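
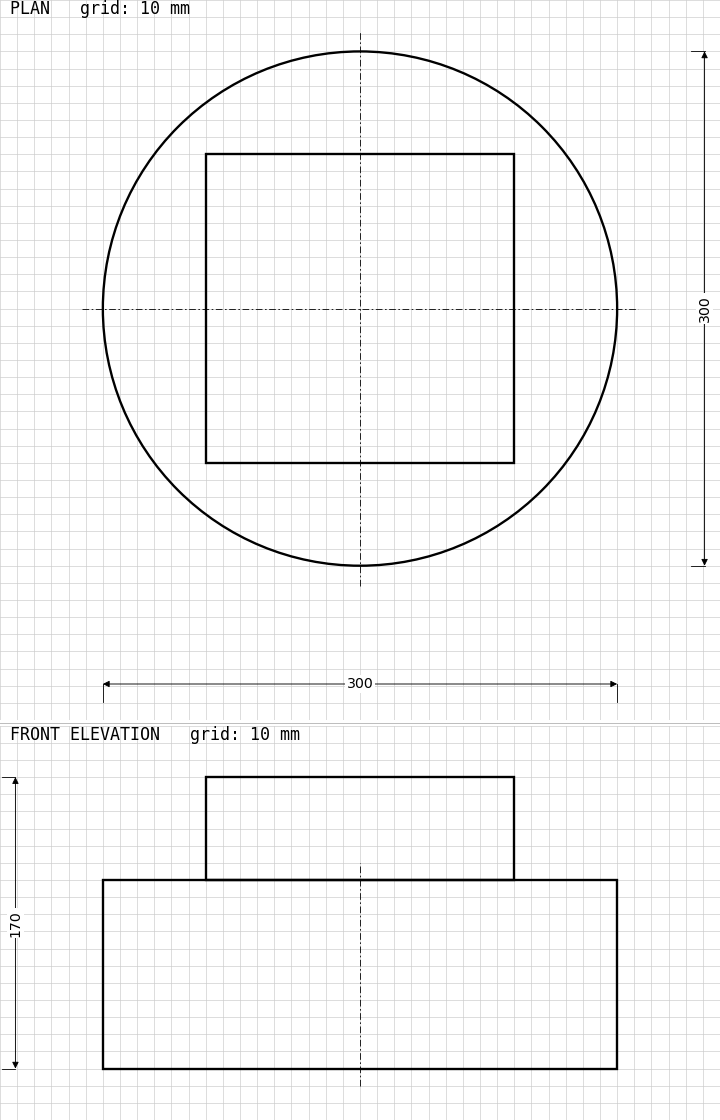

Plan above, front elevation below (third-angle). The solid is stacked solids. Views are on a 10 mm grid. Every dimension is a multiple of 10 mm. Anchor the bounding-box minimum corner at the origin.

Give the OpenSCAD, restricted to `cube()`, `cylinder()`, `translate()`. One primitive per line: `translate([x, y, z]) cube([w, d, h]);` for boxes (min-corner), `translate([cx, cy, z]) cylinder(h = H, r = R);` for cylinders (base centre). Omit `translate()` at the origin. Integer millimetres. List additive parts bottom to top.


translate([150, 150, 0]) cylinder(h = 110, r = 150);
translate([60, 60, 110]) cube([180, 180, 60]);


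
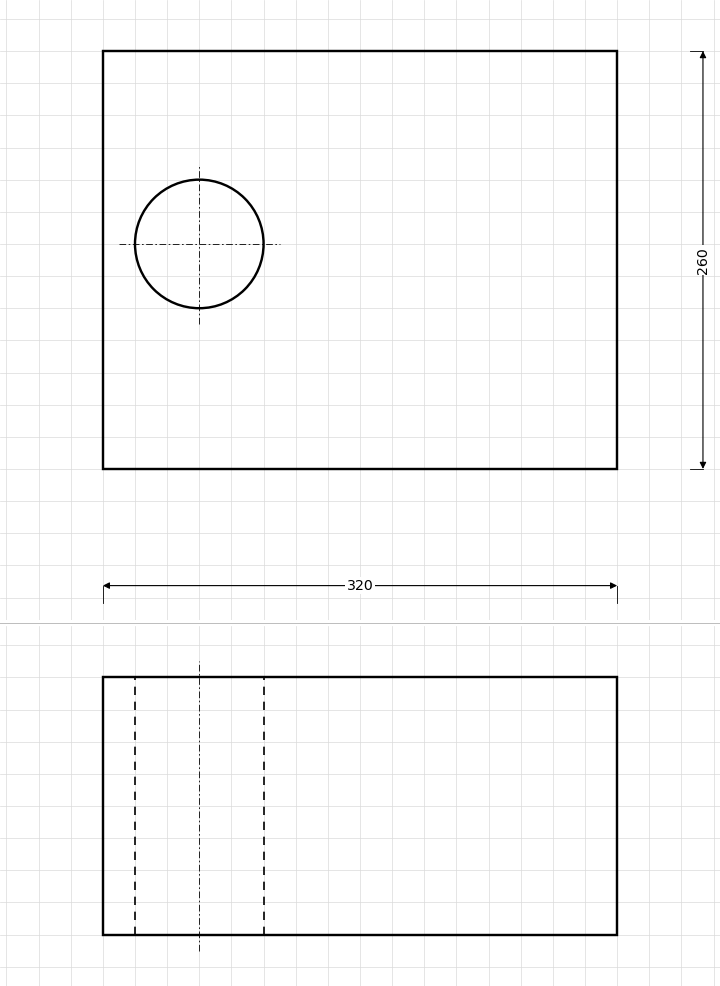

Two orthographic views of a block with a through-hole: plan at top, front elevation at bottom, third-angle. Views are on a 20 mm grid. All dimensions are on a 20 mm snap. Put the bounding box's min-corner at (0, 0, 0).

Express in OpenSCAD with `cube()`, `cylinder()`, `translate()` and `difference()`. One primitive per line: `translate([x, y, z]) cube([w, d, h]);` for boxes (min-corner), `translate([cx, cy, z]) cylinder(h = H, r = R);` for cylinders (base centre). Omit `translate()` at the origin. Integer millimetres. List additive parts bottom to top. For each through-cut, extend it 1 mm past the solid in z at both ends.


difference() {
  cube([320, 260, 160]);
  translate([60, 140, -1]) cylinder(h = 162, r = 40);
}


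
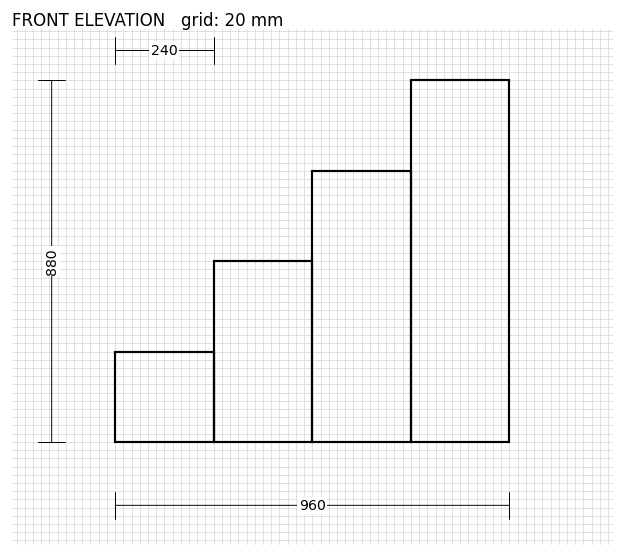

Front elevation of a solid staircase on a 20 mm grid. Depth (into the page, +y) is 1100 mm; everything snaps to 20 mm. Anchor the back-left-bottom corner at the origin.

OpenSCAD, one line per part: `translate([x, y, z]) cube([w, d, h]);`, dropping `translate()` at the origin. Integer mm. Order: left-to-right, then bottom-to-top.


cube([240, 1100, 220]);
translate([240, 0, 0]) cube([240, 1100, 440]);
translate([480, 0, 0]) cube([240, 1100, 660]);
translate([720, 0, 0]) cube([240, 1100, 880]);


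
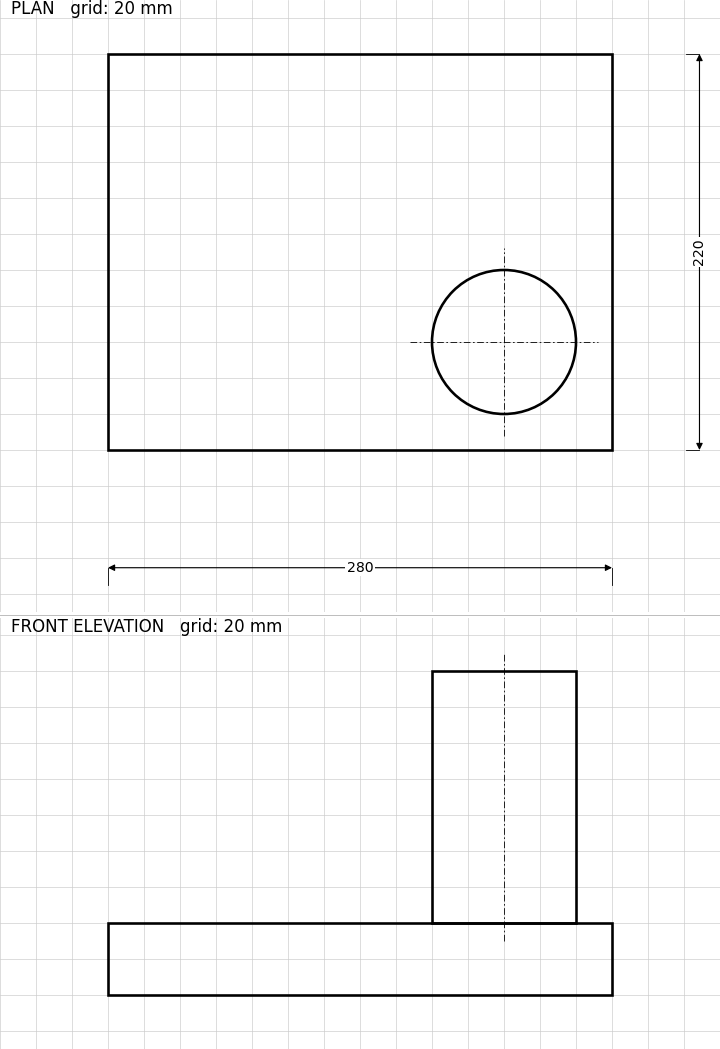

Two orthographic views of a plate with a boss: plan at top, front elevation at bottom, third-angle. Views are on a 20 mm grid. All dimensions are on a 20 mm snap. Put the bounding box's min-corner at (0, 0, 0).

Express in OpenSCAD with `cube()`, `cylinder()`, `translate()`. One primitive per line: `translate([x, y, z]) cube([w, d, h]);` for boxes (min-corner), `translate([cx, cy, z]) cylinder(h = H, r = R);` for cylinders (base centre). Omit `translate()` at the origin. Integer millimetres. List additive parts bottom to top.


cube([280, 220, 40]);
translate([220, 60, 40]) cylinder(h = 140, r = 40);


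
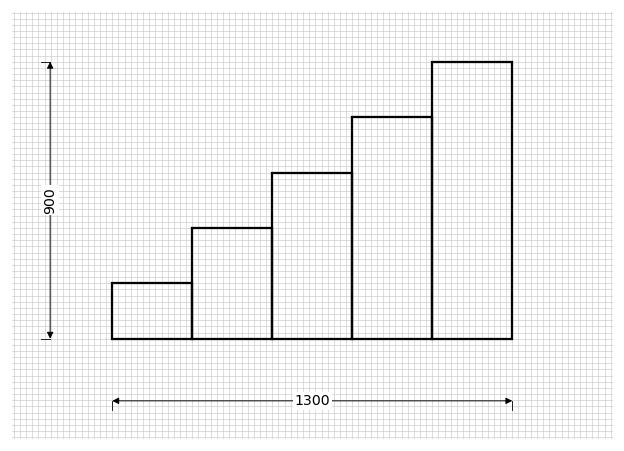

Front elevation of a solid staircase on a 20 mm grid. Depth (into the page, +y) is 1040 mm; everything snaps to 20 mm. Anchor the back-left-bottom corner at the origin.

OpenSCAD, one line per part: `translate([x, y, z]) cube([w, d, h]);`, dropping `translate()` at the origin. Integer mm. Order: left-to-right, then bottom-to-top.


cube([260, 1040, 180]);
translate([260, 0, 0]) cube([260, 1040, 360]);
translate([520, 0, 0]) cube([260, 1040, 540]);
translate([780, 0, 0]) cube([260, 1040, 720]);
translate([1040, 0, 0]) cube([260, 1040, 900]);


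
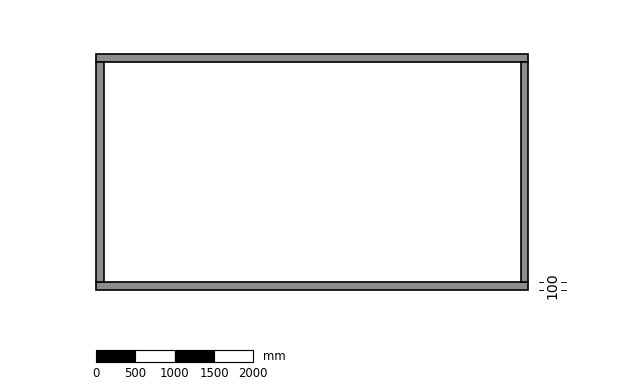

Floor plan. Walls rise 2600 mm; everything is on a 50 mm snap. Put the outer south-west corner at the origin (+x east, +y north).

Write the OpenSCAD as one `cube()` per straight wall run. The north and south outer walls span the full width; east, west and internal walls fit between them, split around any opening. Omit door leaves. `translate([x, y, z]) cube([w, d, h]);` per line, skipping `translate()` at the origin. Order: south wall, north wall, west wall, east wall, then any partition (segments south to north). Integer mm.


cube([5500, 100, 2600]);
translate([0, 2900, 0]) cube([5500, 100, 2600]);
translate([0, 100, 0]) cube([100, 2800, 2600]);
translate([5400, 100, 0]) cube([100, 2800, 2600]);


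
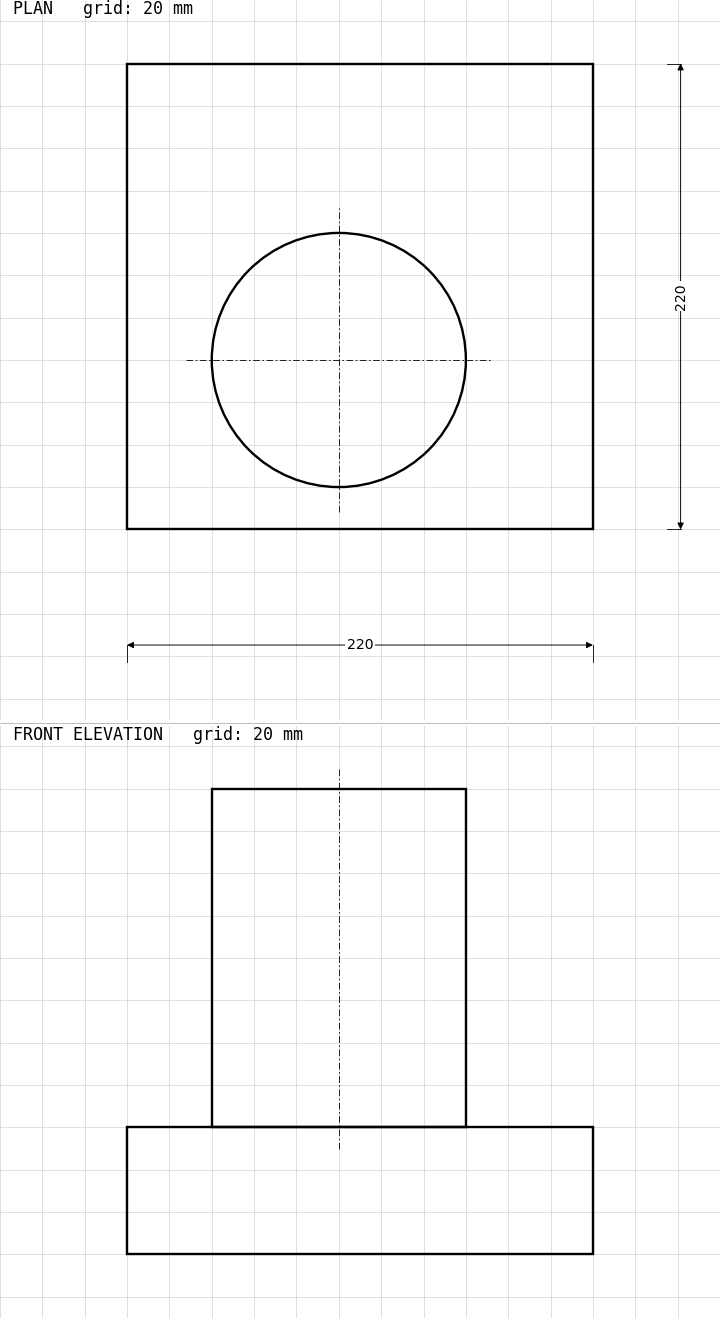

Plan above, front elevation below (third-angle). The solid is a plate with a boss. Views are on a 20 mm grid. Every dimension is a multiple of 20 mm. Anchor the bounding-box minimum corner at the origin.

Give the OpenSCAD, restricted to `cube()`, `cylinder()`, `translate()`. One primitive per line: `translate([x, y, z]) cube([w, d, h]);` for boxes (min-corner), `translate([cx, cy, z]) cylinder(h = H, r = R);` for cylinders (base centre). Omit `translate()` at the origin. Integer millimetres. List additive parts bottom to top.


cube([220, 220, 60]);
translate([100, 80, 60]) cylinder(h = 160, r = 60);


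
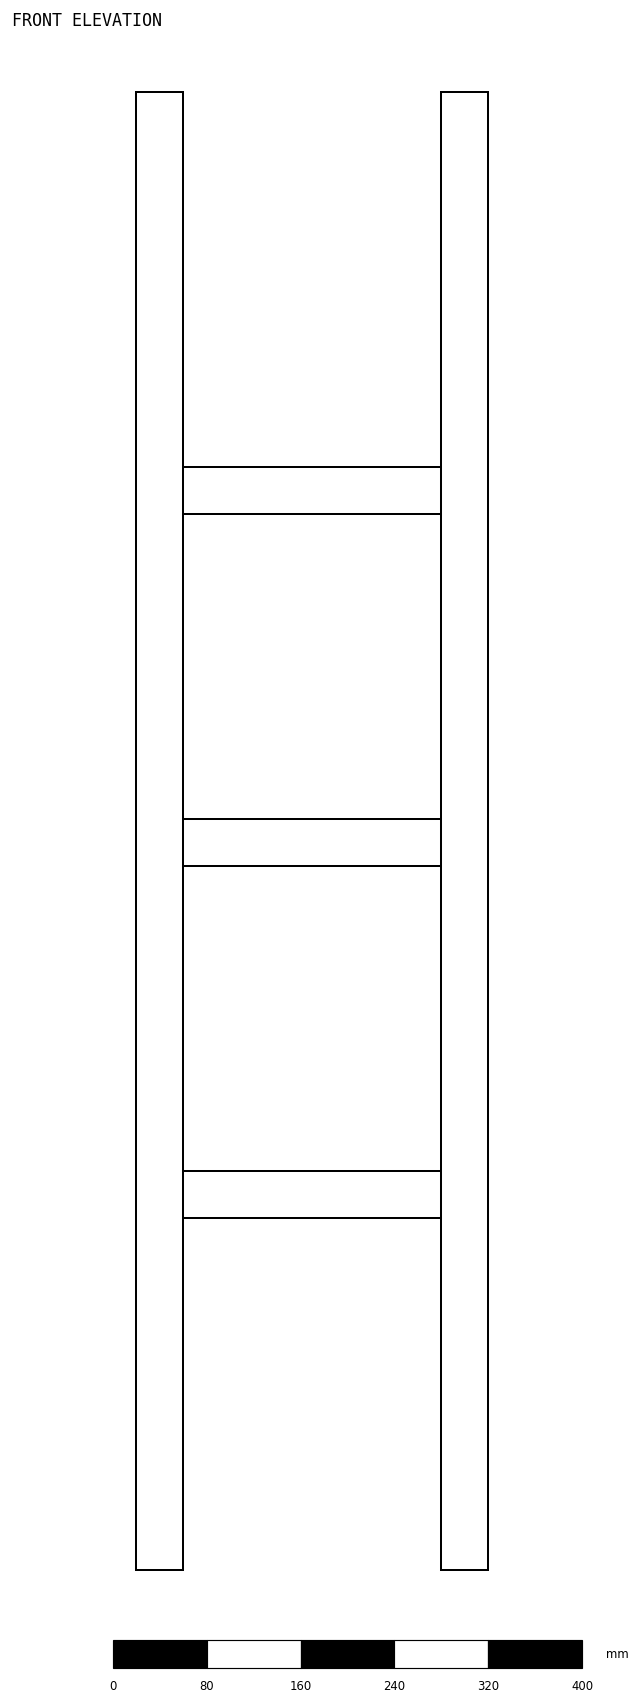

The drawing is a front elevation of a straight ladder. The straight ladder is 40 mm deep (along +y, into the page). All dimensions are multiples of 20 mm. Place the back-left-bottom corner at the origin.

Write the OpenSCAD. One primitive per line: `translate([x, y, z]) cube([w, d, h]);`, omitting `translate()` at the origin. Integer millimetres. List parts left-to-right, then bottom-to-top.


cube([40, 40, 1260]);
translate([40, 0, 300]) cube([220, 40, 40]);
translate([40, 0, 600]) cube([220, 40, 40]);
translate([40, 0, 900]) cube([220, 40, 40]);
translate([260, 0, 0]) cube([40, 40, 1260]);


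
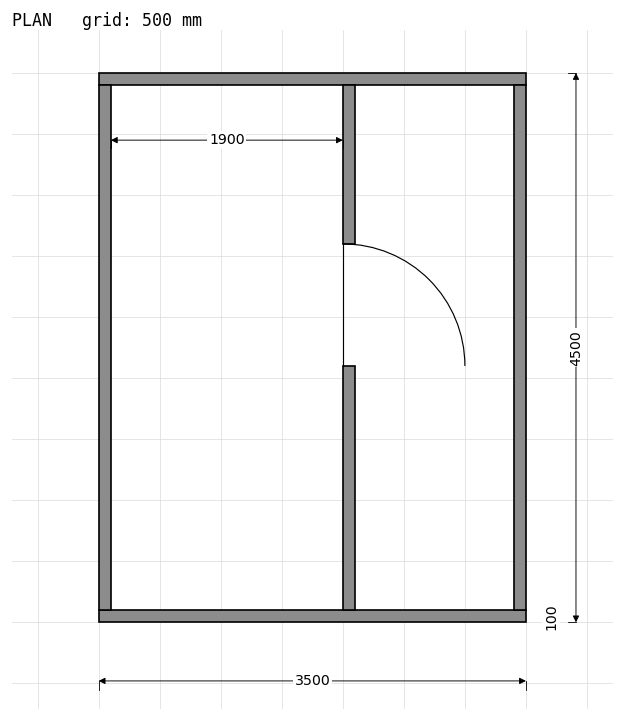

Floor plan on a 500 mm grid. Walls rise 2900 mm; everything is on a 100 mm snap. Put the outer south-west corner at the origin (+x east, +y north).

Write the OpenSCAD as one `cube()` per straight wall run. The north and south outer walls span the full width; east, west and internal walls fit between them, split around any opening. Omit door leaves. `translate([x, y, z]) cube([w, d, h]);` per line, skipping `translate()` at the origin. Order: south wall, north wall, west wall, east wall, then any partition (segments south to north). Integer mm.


cube([3500, 100, 2900]);
translate([0, 4400, 0]) cube([3500, 100, 2900]);
translate([0, 100, 0]) cube([100, 4300, 2900]);
translate([3400, 100, 0]) cube([100, 4300, 2900]);
translate([2000, 100, 0]) cube([100, 2000, 2900]);
translate([2000, 3100, 0]) cube([100, 1300, 2900]);


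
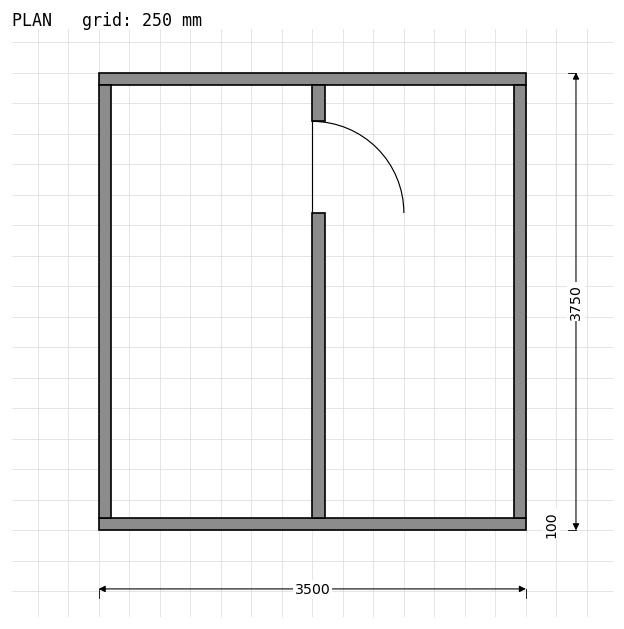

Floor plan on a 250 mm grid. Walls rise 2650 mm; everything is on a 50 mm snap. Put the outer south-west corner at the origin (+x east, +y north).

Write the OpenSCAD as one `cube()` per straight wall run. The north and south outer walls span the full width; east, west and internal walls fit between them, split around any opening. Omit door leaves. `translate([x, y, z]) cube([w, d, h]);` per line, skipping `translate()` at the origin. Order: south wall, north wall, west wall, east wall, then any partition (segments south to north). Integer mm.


cube([3500, 100, 2650]);
translate([0, 3650, 0]) cube([3500, 100, 2650]);
translate([0, 100, 0]) cube([100, 3550, 2650]);
translate([3400, 100, 0]) cube([100, 3550, 2650]);
translate([1750, 100, 0]) cube([100, 2500, 2650]);
translate([1750, 3350, 0]) cube([100, 300, 2650]);


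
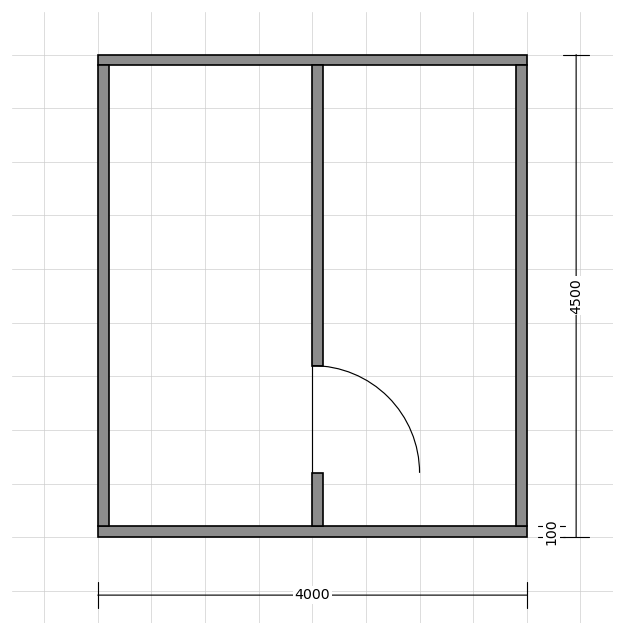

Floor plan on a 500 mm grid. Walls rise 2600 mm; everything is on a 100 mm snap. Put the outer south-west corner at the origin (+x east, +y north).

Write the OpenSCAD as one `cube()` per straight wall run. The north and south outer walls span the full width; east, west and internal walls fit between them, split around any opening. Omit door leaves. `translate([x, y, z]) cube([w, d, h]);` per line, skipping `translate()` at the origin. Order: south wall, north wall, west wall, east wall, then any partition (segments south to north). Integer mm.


cube([4000, 100, 2600]);
translate([0, 4400, 0]) cube([4000, 100, 2600]);
translate([0, 100, 0]) cube([100, 4300, 2600]);
translate([3900, 100, 0]) cube([100, 4300, 2600]);
translate([2000, 100, 0]) cube([100, 500, 2600]);
translate([2000, 1600, 0]) cube([100, 2800, 2600]);


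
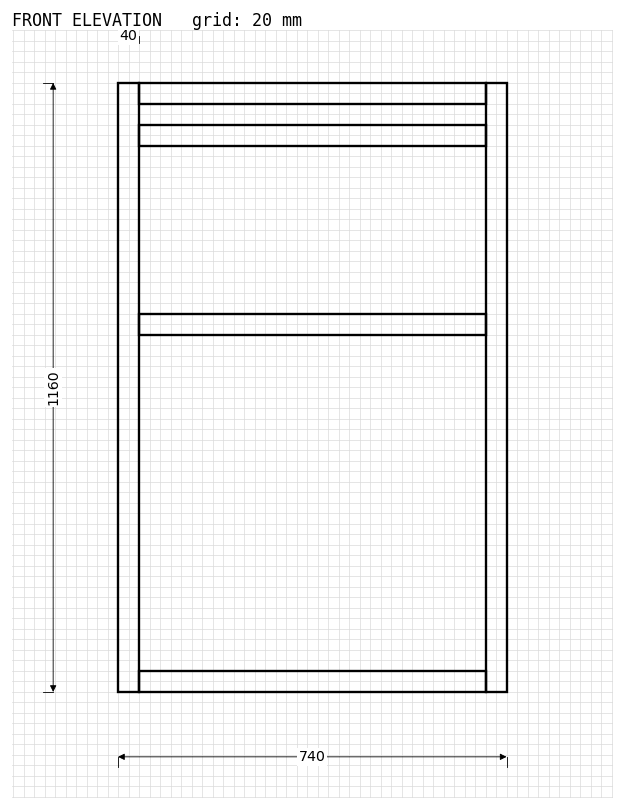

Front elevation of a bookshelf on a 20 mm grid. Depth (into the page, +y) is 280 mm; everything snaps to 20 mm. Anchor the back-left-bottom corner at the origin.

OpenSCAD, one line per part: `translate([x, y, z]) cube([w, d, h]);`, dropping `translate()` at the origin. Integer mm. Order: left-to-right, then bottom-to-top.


cube([40, 280, 1160]);
translate([40, 0, 0]) cube([660, 280, 40]);
translate([40, 0, 680]) cube([660, 280, 40]);
translate([40, 0, 1040]) cube([660, 280, 40]);
translate([40, 0, 1120]) cube([660, 280, 40]);
translate([700, 0, 0]) cube([40, 280, 1160]);


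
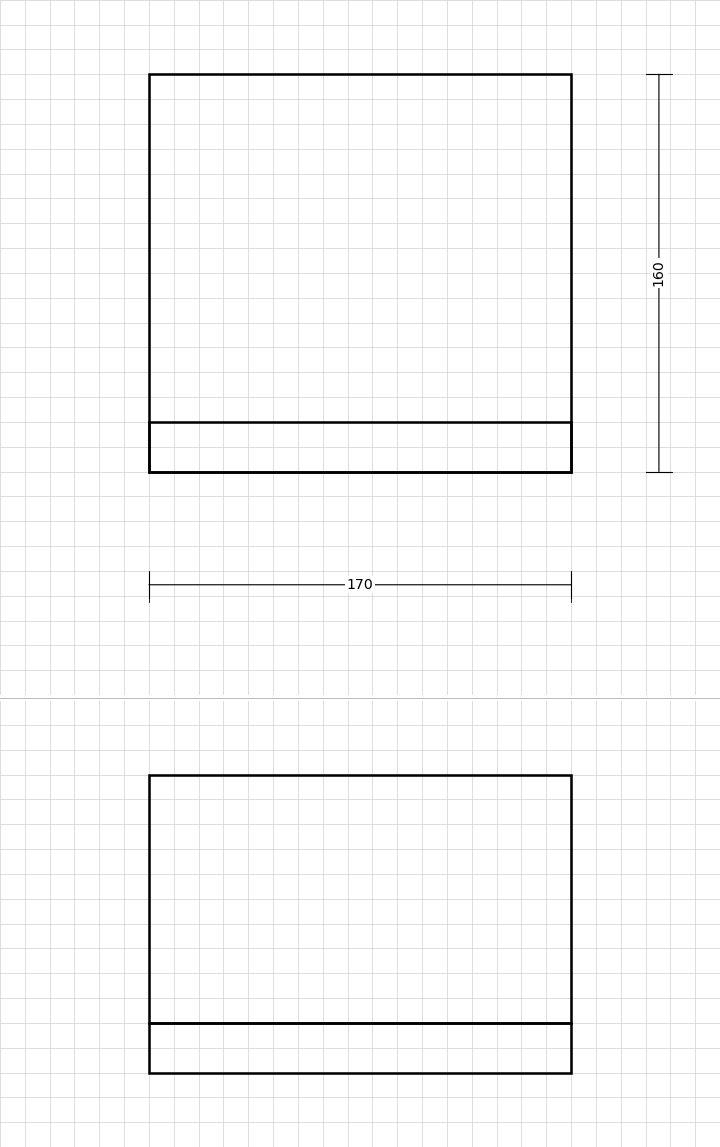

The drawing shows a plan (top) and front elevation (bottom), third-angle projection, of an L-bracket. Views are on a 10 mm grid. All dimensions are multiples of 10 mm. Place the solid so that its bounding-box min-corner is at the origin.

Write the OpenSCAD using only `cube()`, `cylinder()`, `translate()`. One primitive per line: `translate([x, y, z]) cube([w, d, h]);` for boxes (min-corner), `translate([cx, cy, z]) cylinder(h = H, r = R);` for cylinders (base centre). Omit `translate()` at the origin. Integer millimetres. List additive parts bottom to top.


cube([170, 160, 20]);
translate([0, 0, 20]) cube([170, 20, 100]);


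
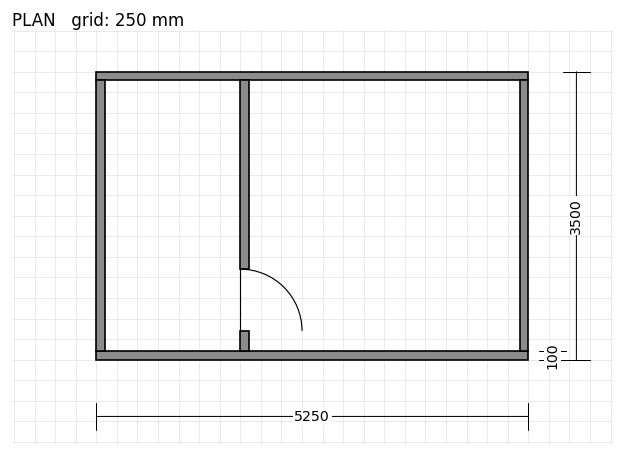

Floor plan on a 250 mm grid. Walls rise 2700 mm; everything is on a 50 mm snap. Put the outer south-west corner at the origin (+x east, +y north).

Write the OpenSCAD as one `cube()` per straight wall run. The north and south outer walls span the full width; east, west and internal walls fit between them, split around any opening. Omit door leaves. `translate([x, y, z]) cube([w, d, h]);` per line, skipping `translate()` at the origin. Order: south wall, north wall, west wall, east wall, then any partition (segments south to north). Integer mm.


cube([5250, 100, 2700]);
translate([0, 3400, 0]) cube([5250, 100, 2700]);
translate([0, 100, 0]) cube([100, 3300, 2700]);
translate([5150, 100, 0]) cube([100, 3300, 2700]);
translate([1750, 100, 0]) cube([100, 250, 2700]);
translate([1750, 1100, 0]) cube([100, 2300, 2700]);


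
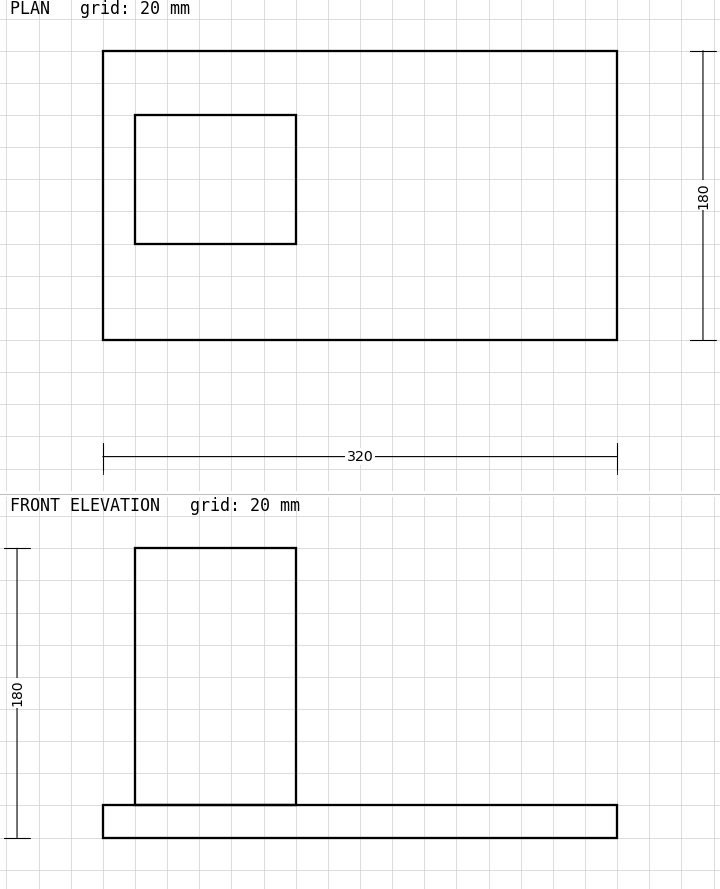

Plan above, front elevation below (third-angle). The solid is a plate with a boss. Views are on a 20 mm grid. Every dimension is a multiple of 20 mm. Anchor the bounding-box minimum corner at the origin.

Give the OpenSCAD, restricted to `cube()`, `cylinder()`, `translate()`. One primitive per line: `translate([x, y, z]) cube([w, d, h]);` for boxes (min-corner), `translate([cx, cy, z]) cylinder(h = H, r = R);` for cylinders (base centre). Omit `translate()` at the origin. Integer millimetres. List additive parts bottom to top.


cube([320, 180, 20]);
translate([20, 60, 20]) cube([100, 80, 160]);


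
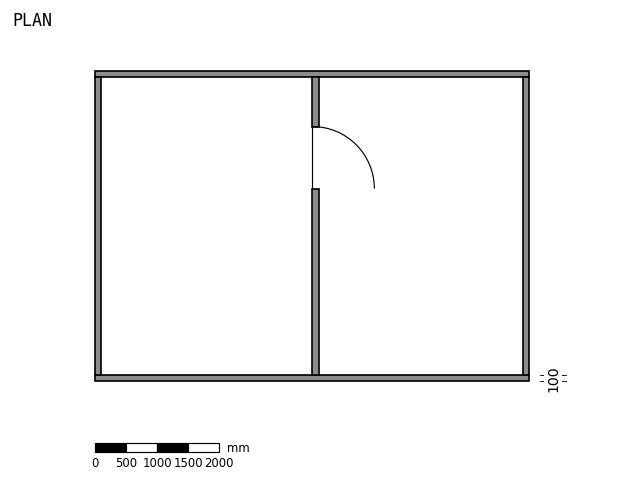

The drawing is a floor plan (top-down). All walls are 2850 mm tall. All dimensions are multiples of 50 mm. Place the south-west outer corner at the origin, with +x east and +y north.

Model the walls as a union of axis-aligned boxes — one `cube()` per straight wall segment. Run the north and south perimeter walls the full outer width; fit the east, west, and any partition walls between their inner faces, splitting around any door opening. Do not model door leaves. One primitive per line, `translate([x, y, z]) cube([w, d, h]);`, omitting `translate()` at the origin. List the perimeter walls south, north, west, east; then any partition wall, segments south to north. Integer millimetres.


cube([7000, 100, 2850]);
translate([0, 4900, 0]) cube([7000, 100, 2850]);
translate([0, 100, 0]) cube([100, 4800, 2850]);
translate([6900, 100, 0]) cube([100, 4800, 2850]);
translate([3500, 100, 0]) cube([100, 3000, 2850]);
translate([3500, 4100, 0]) cube([100, 800, 2850]);


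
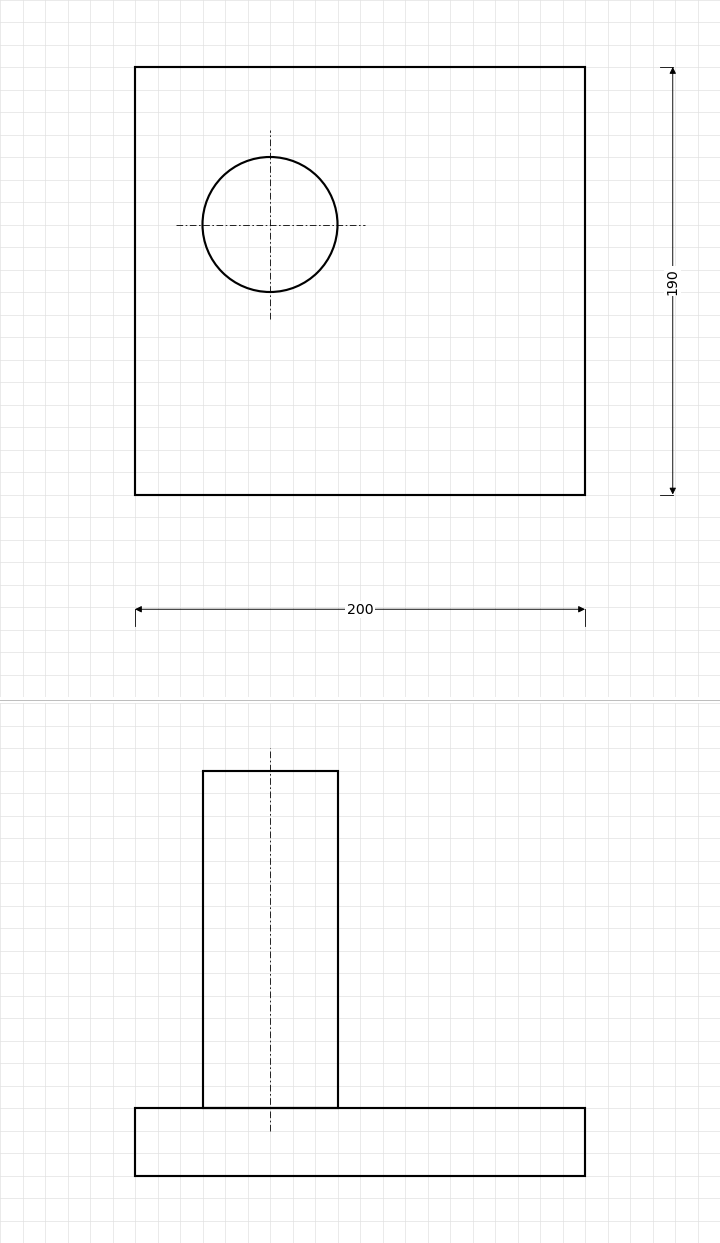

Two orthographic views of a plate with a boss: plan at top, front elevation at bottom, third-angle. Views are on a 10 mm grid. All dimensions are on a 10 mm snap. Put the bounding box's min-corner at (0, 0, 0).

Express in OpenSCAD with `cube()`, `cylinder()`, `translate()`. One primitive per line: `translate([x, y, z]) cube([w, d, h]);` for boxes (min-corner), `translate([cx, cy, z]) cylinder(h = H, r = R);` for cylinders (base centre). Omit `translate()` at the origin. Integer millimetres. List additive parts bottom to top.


cube([200, 190, 30]);
translate([60, 120, 30]) cylinder(h = 150, r = 30);


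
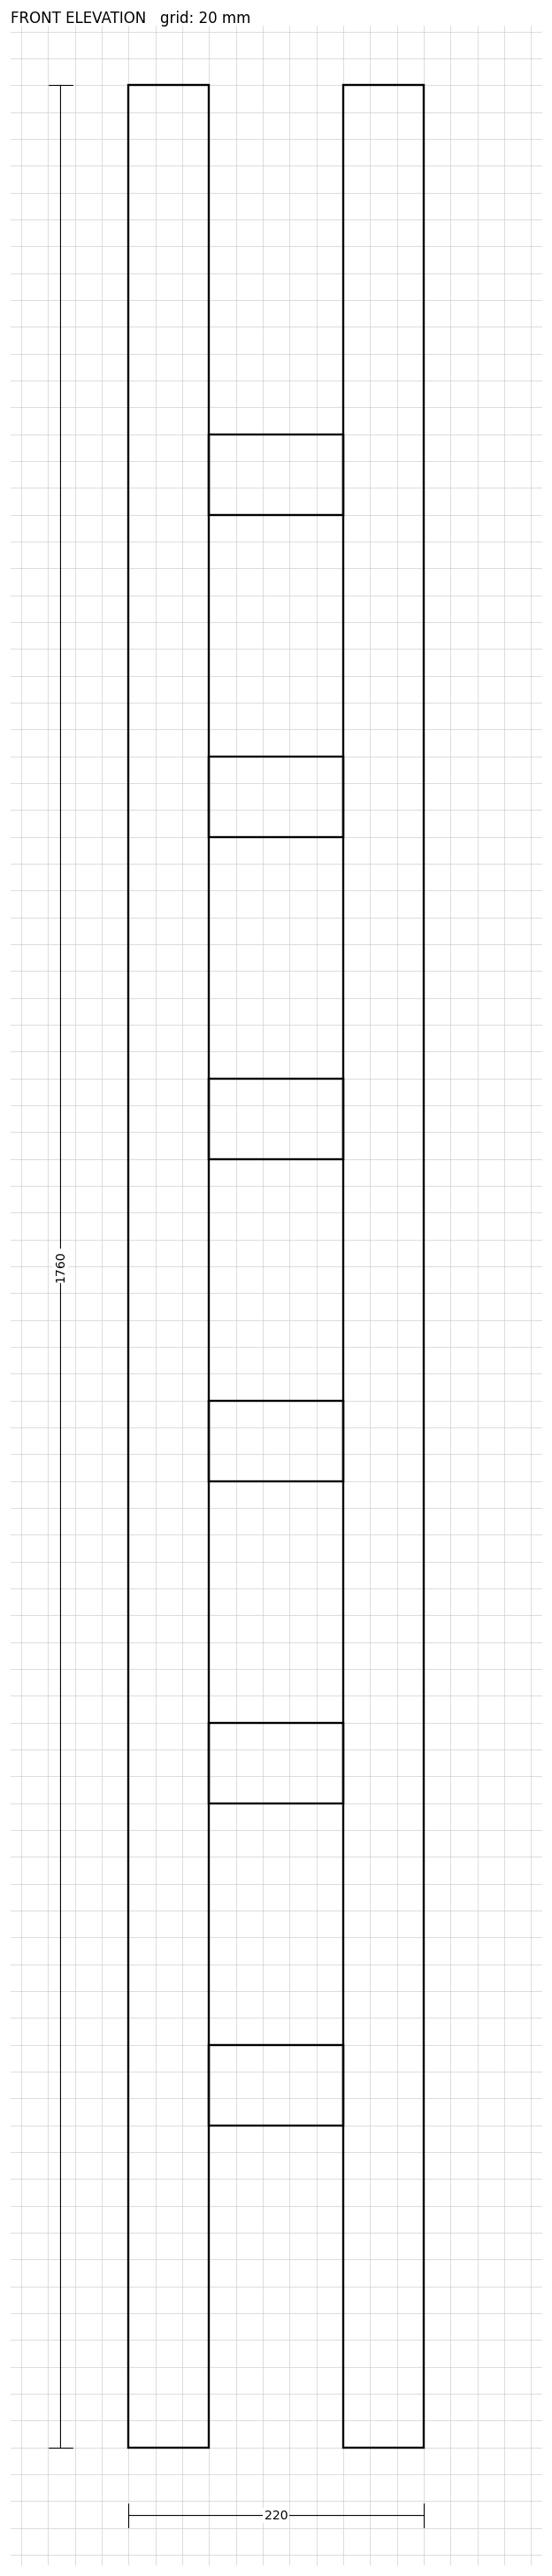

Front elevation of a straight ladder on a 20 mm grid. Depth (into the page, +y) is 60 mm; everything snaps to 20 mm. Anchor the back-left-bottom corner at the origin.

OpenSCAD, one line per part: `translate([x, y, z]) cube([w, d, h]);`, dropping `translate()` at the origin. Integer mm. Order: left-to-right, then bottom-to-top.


cube([60, 60, 1760]);
translate([60, 0, 240]) cube([100, 60, 60]);
translate([60, 0, 480]) cube([100, 60, 60]);
translate([60, 0, 720]) cube([100, 60, 60]);
translate([60, 0, 960]) cube([100, 60, 60]);
translate([60, 0, 1200]) cube([100, 60, 60]);
translate([60, 0, 1440]) cube([100, 60, 60]);
translate([160, 0, 0]) cube([60, 60, 1760]);


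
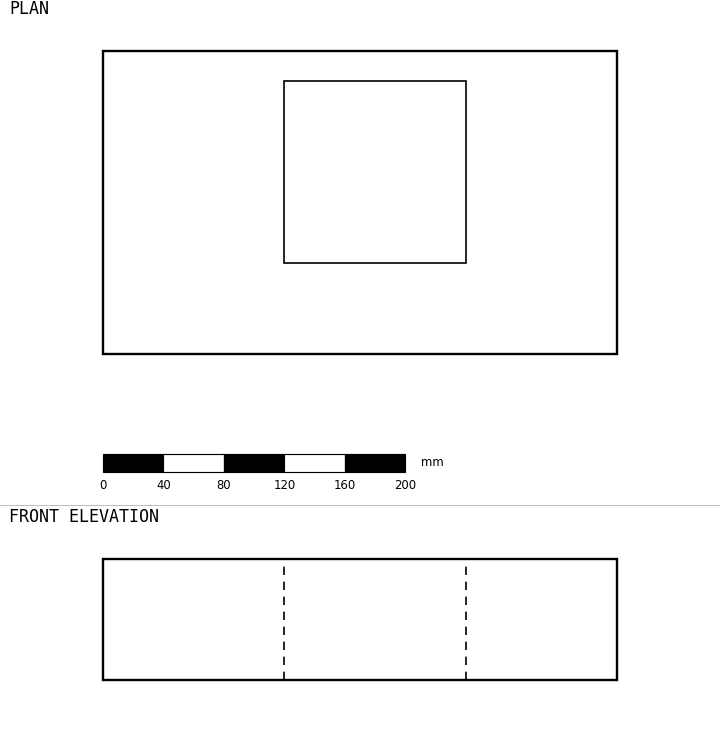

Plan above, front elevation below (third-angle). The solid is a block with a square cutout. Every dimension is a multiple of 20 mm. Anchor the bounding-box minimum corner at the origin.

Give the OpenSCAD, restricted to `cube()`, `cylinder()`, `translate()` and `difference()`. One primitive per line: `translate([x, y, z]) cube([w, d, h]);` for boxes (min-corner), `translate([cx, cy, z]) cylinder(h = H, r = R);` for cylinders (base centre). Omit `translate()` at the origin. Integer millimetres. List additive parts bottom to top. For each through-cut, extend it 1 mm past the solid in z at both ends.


difference() {
  cube([340, 200, 80]);
  translate([120, 60, -1]) cube([120, 120, 82]);
}


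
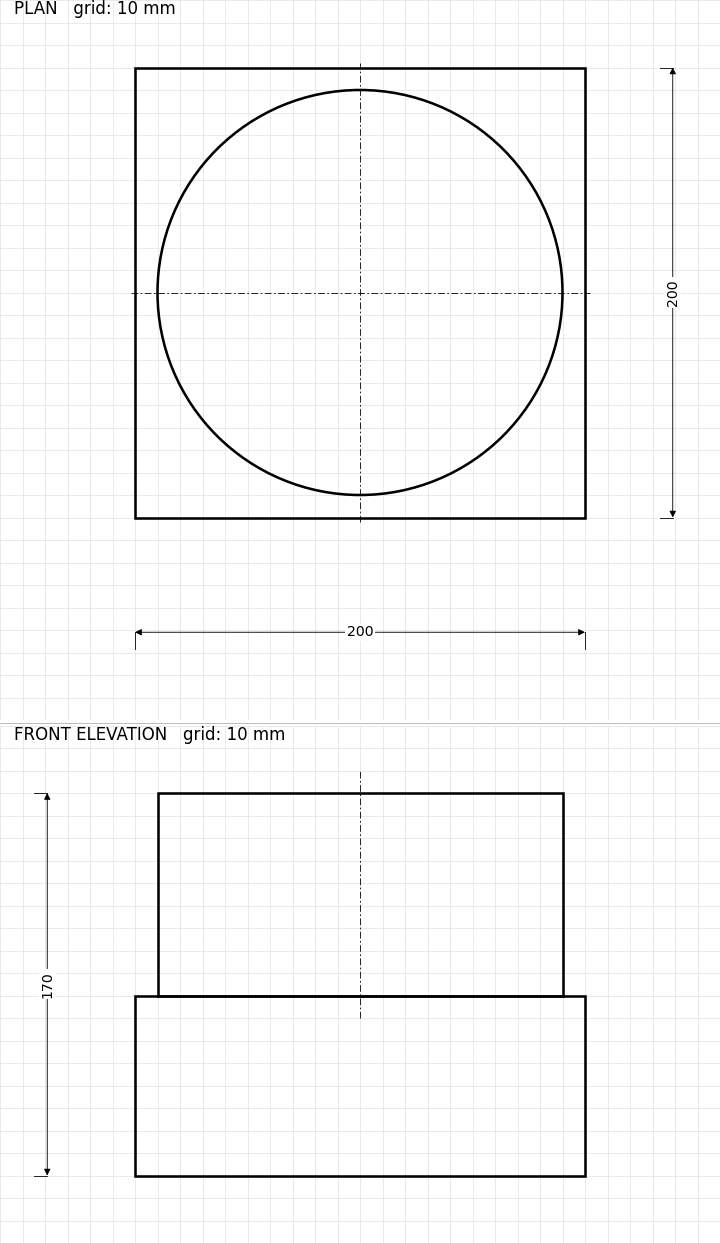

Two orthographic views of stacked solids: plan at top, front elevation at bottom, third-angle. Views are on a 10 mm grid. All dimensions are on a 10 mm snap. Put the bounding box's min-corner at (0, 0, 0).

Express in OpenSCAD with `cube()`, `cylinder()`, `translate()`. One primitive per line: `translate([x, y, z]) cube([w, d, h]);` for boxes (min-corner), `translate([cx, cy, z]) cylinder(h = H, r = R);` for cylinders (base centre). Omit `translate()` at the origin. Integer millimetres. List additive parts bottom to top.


cube([200, 200, 80]);
translate([100, 100, 80]) cylinder(h = 90, r = 90);


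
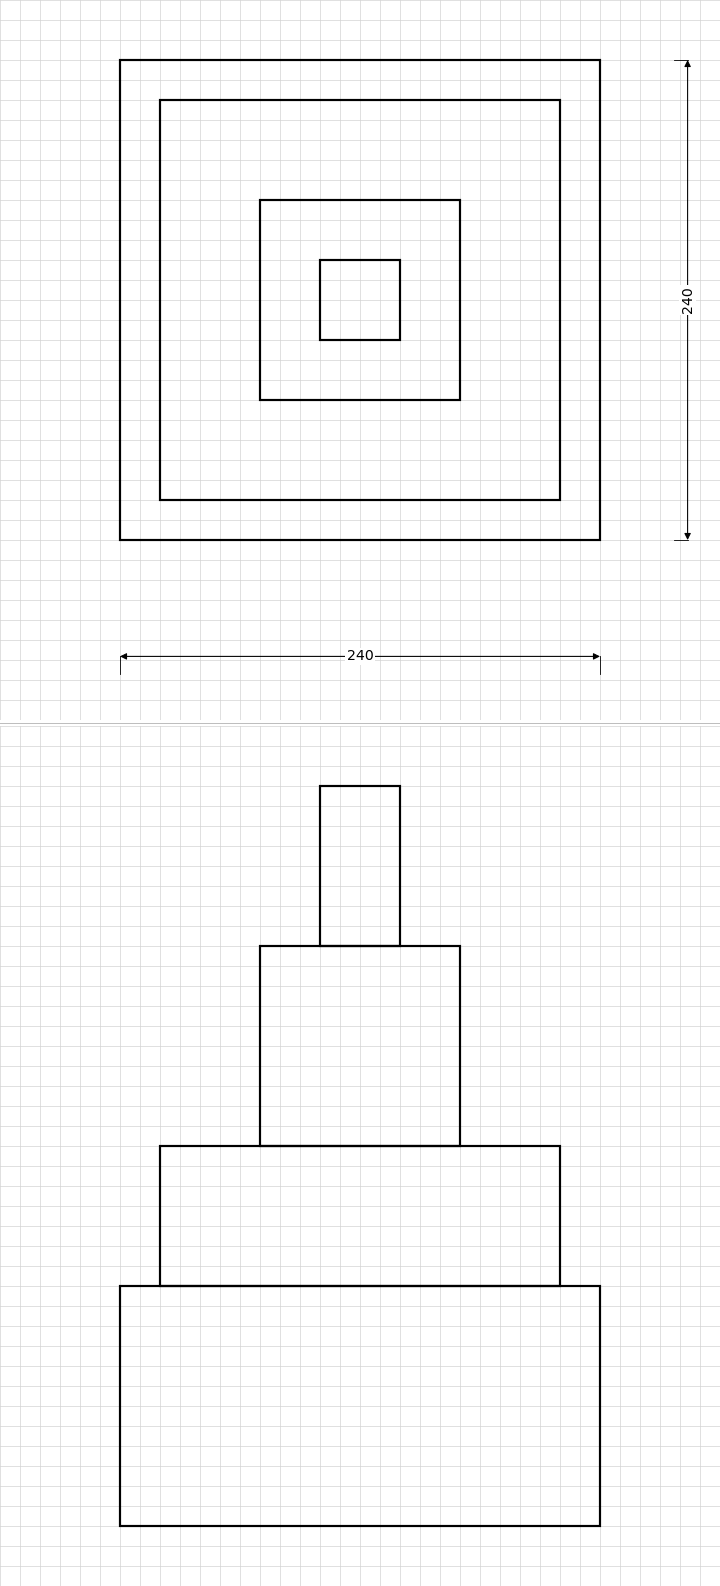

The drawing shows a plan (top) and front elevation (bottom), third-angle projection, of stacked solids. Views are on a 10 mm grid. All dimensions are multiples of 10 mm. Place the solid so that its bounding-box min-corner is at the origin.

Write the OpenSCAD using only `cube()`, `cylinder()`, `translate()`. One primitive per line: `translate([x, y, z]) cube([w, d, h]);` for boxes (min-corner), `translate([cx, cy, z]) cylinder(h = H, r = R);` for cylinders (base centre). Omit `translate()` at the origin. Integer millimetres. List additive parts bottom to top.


cube([240, 240, 120]);
translate([20, 20, 120]) cube([200, 200, 70]);
translate([70, 70, 190]) cube([100, 100, 100]);
translate([100, 100, 290]) cube([40, 40, 80]);


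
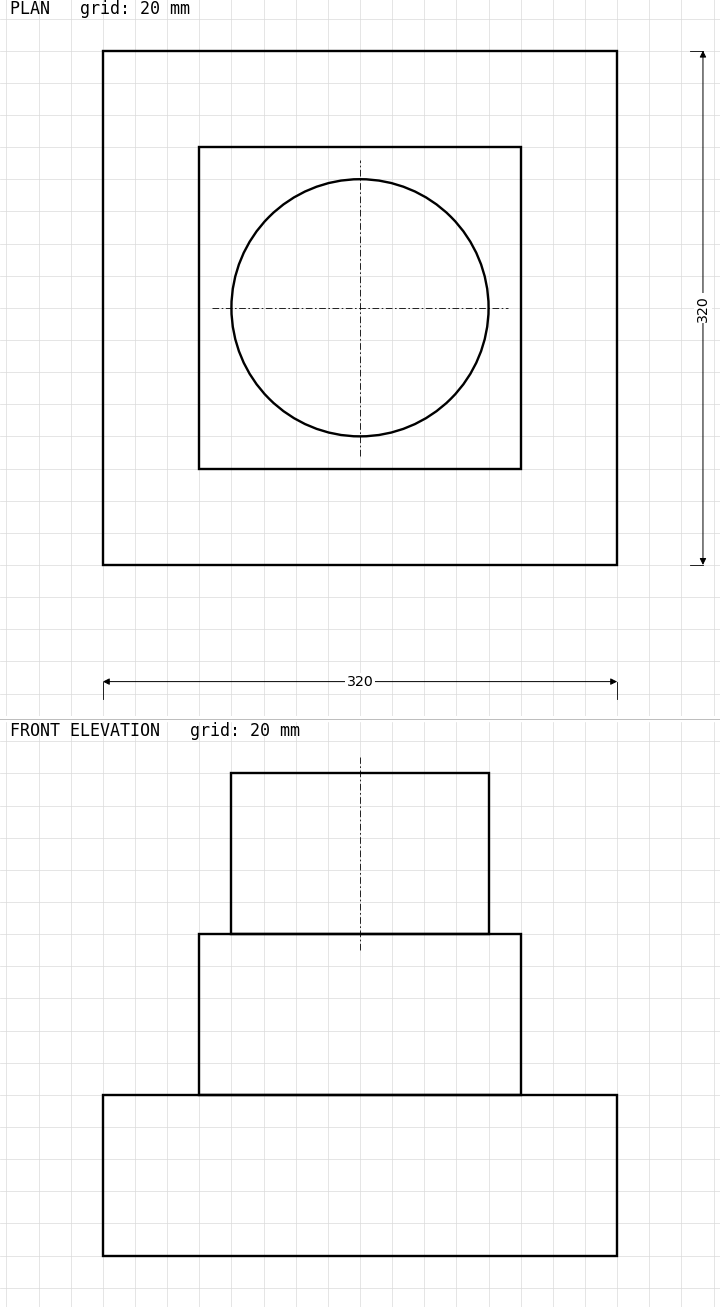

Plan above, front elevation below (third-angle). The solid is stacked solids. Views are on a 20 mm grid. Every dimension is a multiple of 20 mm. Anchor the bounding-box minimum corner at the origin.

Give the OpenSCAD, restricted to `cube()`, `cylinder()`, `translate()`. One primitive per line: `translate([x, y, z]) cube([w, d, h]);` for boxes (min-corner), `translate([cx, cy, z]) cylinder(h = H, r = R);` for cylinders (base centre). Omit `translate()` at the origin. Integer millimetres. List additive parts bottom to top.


cube([320, 320, 100]);
translate([60, 60, 100]) cube([200, 200, 100]);
translate([160, 160, 200]) cylinder(h = 100, r = 80);


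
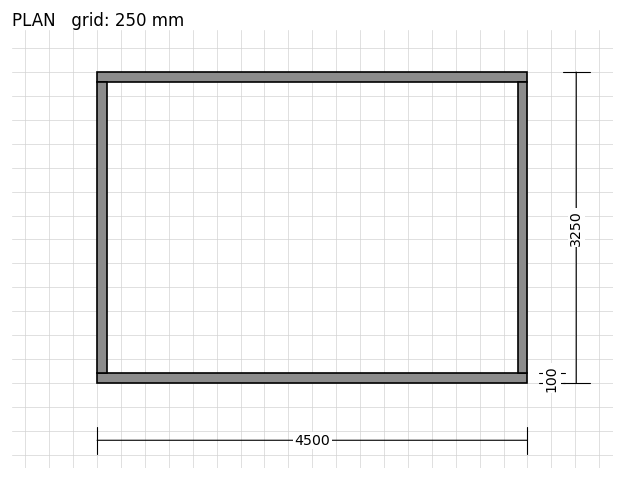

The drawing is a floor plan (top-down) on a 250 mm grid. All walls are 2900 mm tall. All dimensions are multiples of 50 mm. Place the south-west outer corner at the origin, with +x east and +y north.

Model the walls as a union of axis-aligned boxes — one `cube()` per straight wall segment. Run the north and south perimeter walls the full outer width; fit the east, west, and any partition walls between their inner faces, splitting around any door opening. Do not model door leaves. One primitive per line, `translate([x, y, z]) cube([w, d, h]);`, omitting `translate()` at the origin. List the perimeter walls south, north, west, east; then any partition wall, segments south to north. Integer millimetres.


cube([4500, 100, 2900]);
translate([0, 3150, 0]) cube([4500, 100, 2900]);
translate([0, 100, 0]) cube([100, 3050, 2900]);
translate([4400, 100, 0]) cube([100, 3050, 2900]);


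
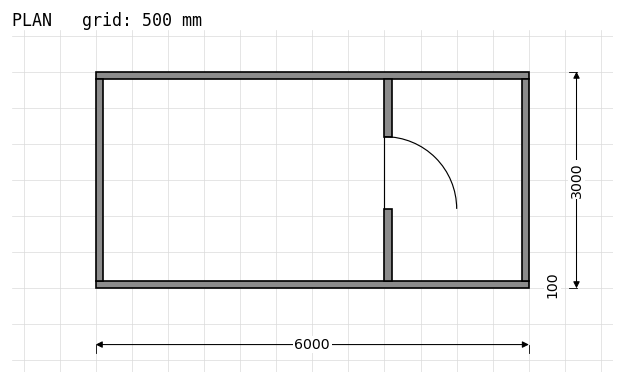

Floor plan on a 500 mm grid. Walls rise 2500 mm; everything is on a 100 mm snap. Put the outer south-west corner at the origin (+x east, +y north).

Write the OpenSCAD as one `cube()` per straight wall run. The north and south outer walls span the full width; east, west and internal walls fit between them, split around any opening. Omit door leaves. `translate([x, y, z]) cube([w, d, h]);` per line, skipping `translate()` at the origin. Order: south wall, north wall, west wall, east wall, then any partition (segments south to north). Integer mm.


cube([6000, 100, 2500]);
translate([0, 2900, 0]) cube([6000, 100, 2500]);
translate([0, 100, 0]) cube([100, 2800, 2500]);
translate([5900, 100, 0]) cube([100, 2800, 2500]);
translate([4000, 100, 0]) cube([100, 1000, 2500]);
translate([4000, 2100, 0]) cube([100, 800, 2500]);


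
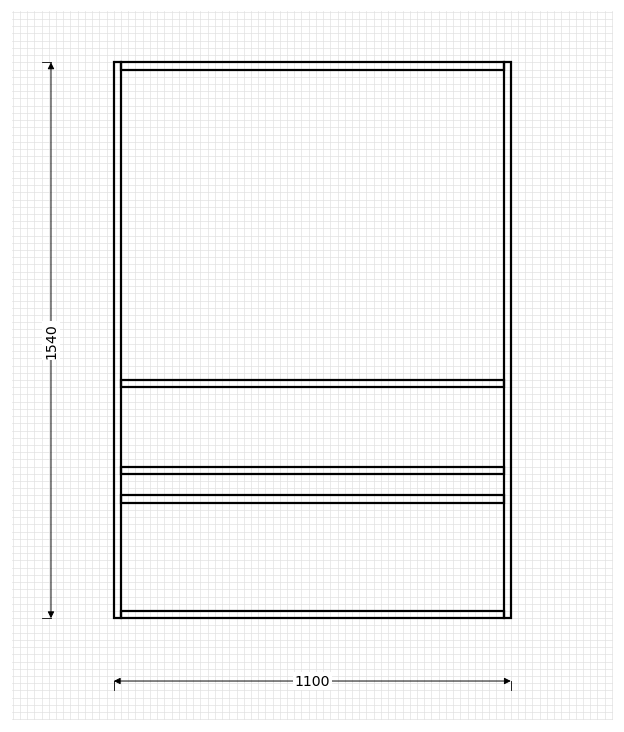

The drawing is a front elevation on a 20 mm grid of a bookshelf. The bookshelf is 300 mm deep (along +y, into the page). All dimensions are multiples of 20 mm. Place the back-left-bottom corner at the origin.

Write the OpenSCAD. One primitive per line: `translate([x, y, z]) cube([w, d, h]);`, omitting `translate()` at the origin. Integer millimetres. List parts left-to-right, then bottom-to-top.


cube([20, 300, 1540]);
translate([20, 0, 0]) cube([1060, 300, 20]);
translate([20, 0, 320]) cube([1060, 300, 20]);
translate([20, 0, 400]) cube([1060, 300, 20]);
translate([20, 0, 640]) cube([1060, 300, 20]);
translate([20, 0, 1520]) cube([1060, 300, 20]);
translate([1080, 0, 0]) cube([20, 300, 1540]);


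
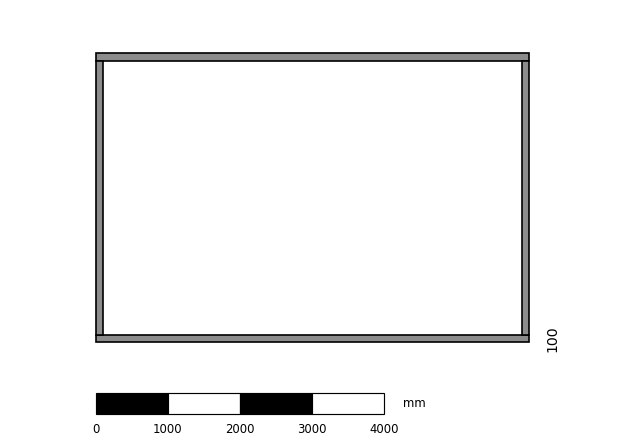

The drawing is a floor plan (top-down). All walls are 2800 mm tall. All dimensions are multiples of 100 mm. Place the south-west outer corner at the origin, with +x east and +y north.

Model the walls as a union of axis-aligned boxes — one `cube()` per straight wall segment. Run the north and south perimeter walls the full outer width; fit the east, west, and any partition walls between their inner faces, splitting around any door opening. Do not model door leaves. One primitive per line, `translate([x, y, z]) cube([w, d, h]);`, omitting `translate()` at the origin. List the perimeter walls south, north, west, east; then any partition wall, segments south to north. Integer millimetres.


cube([6000, 100, 2800]);
translate([0, 3900, 0]) cube([6000, 100, 2800]);
translate([0, 100, 0]) cube([100, 3800, 2800]);
translate([5900, 100, 0]) cube([100, 3800, 2800]);


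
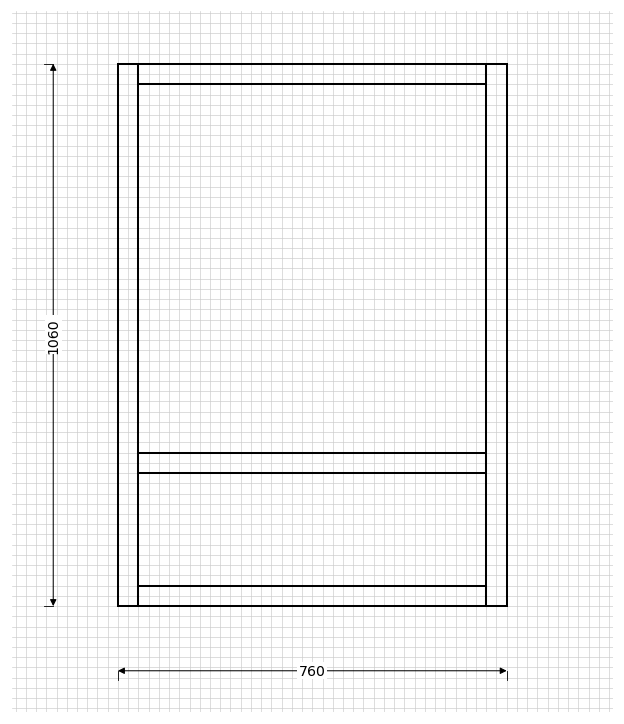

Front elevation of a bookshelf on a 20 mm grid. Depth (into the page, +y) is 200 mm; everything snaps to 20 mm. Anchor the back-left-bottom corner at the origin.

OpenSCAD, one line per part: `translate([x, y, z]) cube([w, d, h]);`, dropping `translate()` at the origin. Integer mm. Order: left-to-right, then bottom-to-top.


cube([40, 200, 1060]);
translate([40, 0, 0]) cube([680, 200, 40]);
translate([40, 0, 260]) cube([680, 200, 40]);
translate([40, 0, 1020]) cube([680, 200, 40]);
translate([720, 0, 0]) cube([40, 200, 1060]);


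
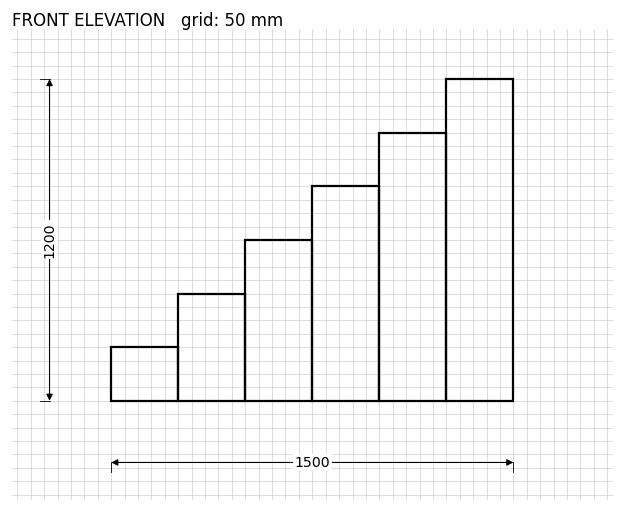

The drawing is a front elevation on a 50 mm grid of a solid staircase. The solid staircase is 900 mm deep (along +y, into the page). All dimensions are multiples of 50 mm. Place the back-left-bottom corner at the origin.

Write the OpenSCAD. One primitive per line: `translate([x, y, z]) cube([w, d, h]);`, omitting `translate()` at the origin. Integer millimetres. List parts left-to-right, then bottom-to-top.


cube([250, 900, 200]);
translate([250, 0, 0]) cube([250, 900, 400]);
translate([500, 0, 0]) cube([250, 900, 600]);
translate([750, 0, 0]) cube([250, 900, 800]);
translate([1000, 0, 0]) cube([250, 900, 1000]);
translate([1250, 0, 0]) cube([250, 900, 1200]);


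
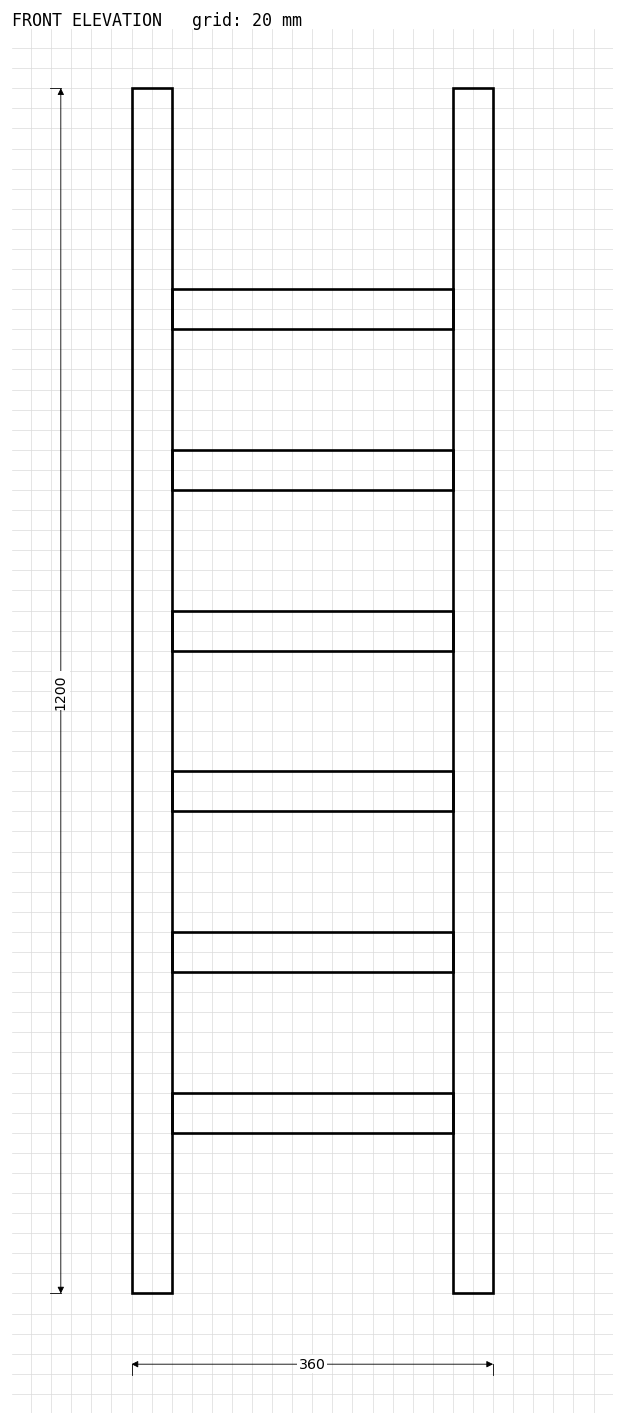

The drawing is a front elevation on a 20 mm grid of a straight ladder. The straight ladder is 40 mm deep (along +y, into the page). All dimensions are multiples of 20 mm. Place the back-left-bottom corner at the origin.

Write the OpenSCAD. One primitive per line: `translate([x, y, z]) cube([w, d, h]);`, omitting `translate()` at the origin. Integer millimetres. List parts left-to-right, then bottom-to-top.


cube([40, 40, 1200]);
translate([40, 0, 160]) cube([280, 40, 40]);
translate([40, 0, 320]) cube([280, 40, 40]);
translate([40, 0, 480]) cube([280, 40, 40]);
translate([40, 0, 640]) cube([280, 40, 40]);
translate([40, 0, 800]) cube([280, 40, 40]);
translate([40, 0, 960]) cube([280, 40, 40]);
translate([320, 0, 0]) cube([40, 40, 1200]);


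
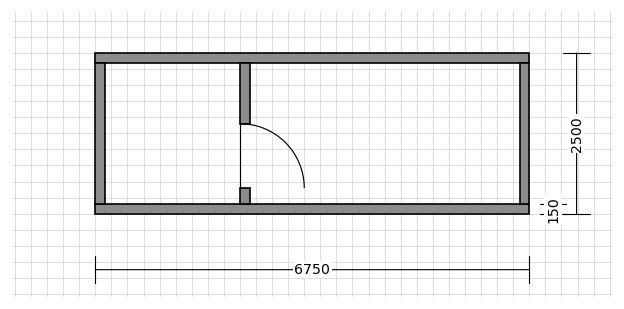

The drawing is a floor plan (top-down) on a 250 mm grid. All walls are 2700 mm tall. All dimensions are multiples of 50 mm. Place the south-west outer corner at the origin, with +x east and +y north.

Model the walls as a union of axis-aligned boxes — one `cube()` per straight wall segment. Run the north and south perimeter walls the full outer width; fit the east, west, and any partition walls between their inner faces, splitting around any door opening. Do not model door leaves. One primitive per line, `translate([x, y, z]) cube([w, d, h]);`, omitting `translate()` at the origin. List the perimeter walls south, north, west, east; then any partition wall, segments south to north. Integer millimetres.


cube([6750, 150, 2700]);
translate([0, 2350, 0]) cube([6750, 150, 2700]);
translate([0, 150, 0]) cube([150, 2200, 2700]);
translate([6600, 150, 0]) cube([150, 2200, 2700]);
translate([2250, 150, 0]) cube([150, 250, 2700]);
translate([2250, 1400, 0]) cube([150, 950, 2700]);


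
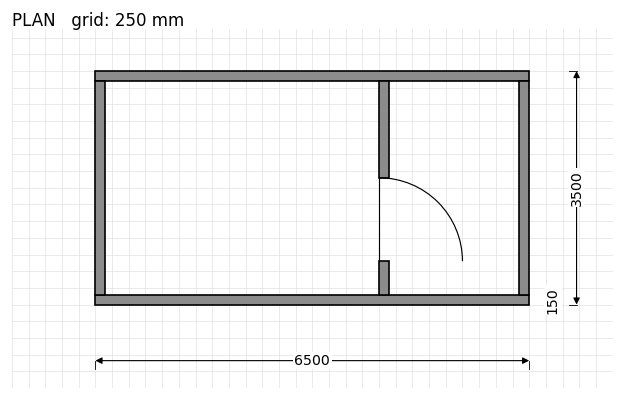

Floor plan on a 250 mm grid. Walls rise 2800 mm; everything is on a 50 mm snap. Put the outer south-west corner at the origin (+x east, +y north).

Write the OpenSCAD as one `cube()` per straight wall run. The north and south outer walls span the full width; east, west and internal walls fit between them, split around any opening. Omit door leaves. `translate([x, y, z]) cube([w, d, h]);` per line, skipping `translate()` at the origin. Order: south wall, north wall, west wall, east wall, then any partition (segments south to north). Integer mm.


cube([6500, 150, 2800]);
translate([0, 3350, 0]) cube([6500, 150, 2800]);
translate([0, 150, 0]) cube([150, 3200, 2800]);
translate([6350, 150, 0]) cube([150, 3200, 2800]);
translate([4250, 150, 0]) cube([150, 500, 2800]);
translate([4250, 1900, 0]) cube([150, 1450, 2800]);


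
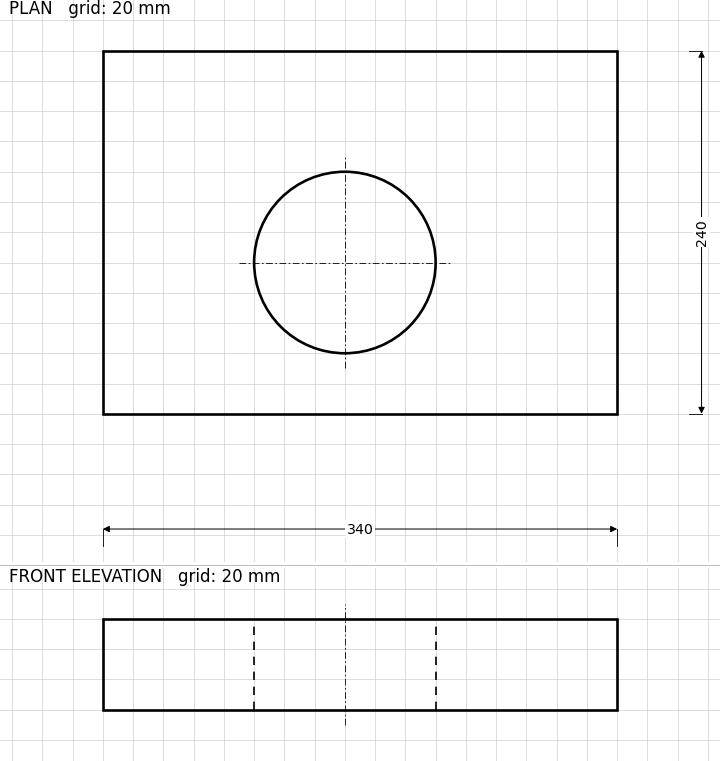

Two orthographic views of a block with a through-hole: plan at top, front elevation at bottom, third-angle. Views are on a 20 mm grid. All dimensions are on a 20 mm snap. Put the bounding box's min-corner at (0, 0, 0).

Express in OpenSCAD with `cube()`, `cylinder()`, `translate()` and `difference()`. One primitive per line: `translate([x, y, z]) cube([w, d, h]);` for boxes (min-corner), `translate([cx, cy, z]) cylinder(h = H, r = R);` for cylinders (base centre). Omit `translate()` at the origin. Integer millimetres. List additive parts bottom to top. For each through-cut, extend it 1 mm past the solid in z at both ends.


difference() {
  cube([340, 240, 60]);
  translate([160, 100, -1]) cylinder(h = 62, r = 60);
}


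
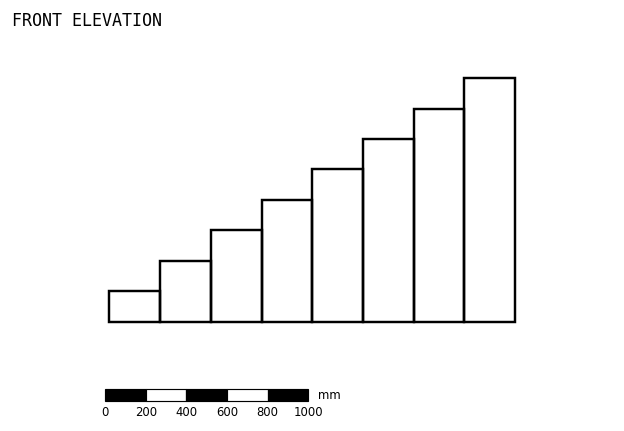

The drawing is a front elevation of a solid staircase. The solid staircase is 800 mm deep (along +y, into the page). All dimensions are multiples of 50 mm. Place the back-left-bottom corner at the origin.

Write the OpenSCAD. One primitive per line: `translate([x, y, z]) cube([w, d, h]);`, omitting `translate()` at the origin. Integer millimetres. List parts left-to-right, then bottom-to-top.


cube([250, 800, 150]);
translate([250, 0, 0]) cube([250, 800, 300]);
translate([500, 0, 0]) cube([250, 800, 450]);
translate([750, 0, 0]) cube([250, 800, 600]);
translate([1000, 0, 0]) cube([250, 800, 750]);
translate([1250, 0, 0]) cube([250, 800, 900]);
translate([1500, 0, 0]) cube([250, 800, 1050]);
translate([1750, 0, 0]) cube([250, 800, 1200]);


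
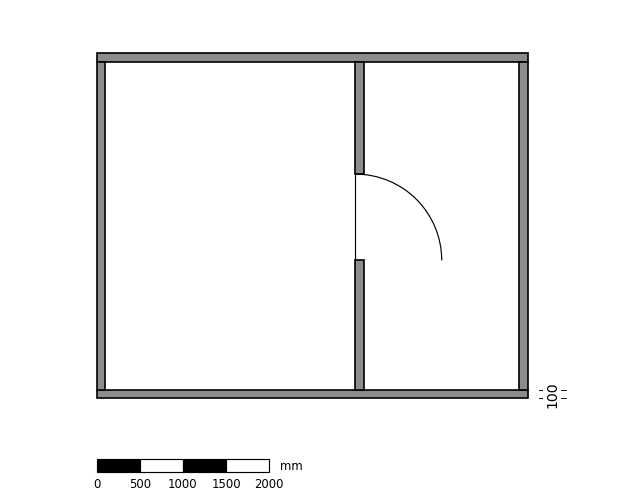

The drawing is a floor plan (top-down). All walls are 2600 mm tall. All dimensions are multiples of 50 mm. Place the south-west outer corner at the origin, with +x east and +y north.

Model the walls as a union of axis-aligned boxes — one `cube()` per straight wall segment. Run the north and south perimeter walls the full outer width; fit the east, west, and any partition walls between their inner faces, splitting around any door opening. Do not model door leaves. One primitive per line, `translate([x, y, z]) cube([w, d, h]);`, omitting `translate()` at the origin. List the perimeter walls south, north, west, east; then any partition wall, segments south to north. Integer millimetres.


cube([5000, 100, 2600]);
translate([0, 3900, 0]) cube([5000, 100, 2600]);
translate([0, 100, 0]) cube([100, 3800, 2600]);
translate([4900, 100, 0]) cube([100, 3800, 2600]);
translate([3000, 100, 0]) cube([100, 1500, 2600]);
translate([3000, 2600, 0]) cube([100, 1300, 2600]);


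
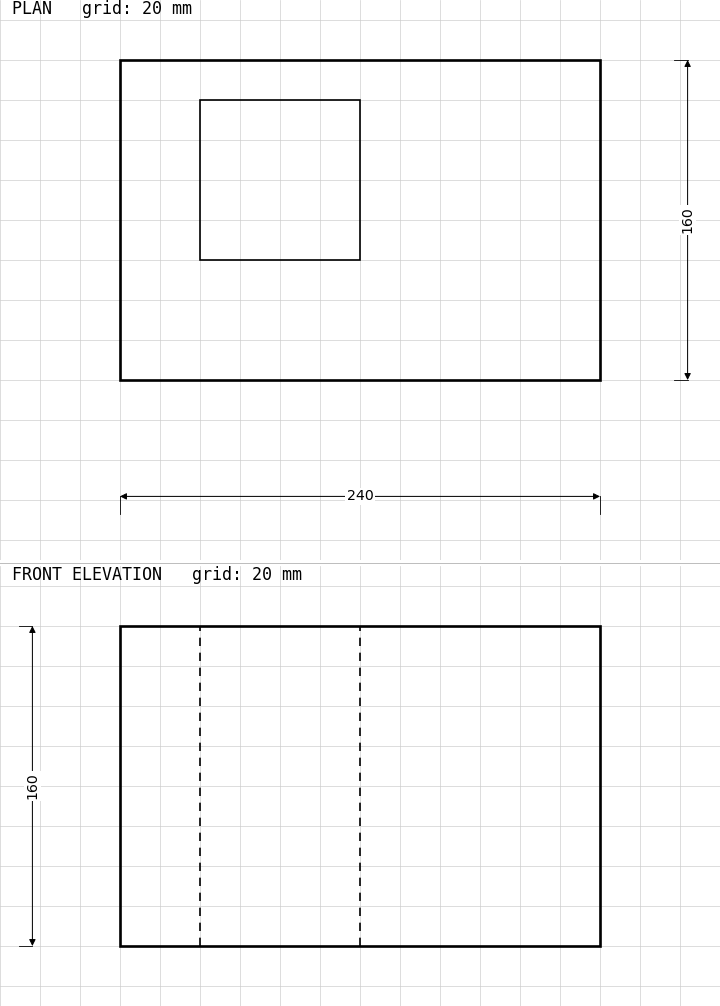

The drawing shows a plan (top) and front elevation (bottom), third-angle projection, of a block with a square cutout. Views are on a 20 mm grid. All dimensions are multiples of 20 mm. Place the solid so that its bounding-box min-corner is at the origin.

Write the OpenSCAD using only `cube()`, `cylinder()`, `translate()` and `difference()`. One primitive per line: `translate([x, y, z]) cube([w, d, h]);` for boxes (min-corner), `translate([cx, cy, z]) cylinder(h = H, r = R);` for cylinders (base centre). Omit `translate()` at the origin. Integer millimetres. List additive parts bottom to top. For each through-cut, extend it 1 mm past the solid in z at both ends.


difference() {
  cube([240, 160, 160]);
  translate([40, 60, -1]) cube([80, 80, 162]);
}


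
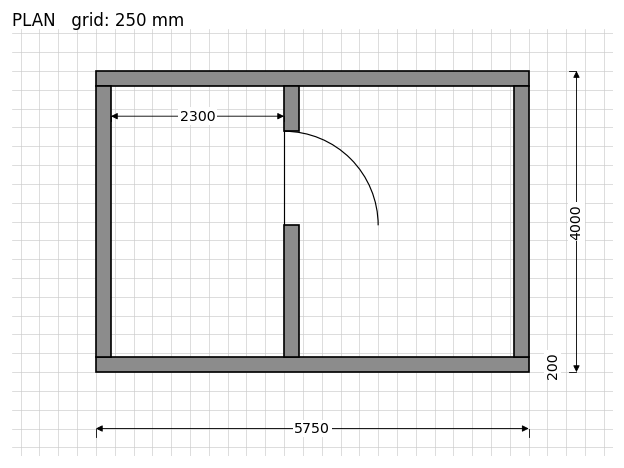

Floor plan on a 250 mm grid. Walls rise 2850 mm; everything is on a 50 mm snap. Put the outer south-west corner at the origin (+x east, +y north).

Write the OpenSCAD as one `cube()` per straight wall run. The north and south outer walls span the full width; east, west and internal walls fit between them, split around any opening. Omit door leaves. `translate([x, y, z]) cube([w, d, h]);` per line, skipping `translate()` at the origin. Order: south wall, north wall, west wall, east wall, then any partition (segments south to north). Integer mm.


cube([5750, 200, 2850]);
translate([0, 3800, 0]) cube([5750, 200, 2850]);
translate([0, 200, 0]) cube([200, 3600, 2850]);
translate([5550, 200, 0]) cube([200, 3600, 2850]);
translate([2500, 200, 0]) cube([200, 1750, 2850]);
translate([2500, 3200, 0]) cube([200, 600, 2850]);


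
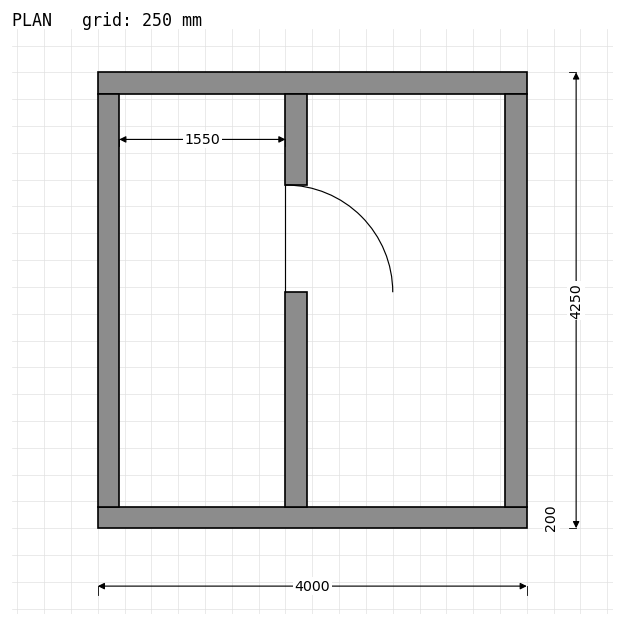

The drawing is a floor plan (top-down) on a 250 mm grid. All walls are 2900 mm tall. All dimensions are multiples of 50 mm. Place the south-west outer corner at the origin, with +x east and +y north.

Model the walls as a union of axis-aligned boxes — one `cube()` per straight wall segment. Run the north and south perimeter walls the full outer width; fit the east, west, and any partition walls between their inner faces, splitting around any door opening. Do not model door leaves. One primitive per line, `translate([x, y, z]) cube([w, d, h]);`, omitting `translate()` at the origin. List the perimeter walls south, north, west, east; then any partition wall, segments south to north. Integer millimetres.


cube([4000, 200, 2900]);
translate([0, 4050, 0]) cube([4000, 200, 2900]);
translate([0, 200, 0]) cube([200, 3850, 2900]);
translate([3800, 200, 0]) cube([200, 3850, 2900]);
translate([1750, 200, 0]) cube([200, 2000, 2900]);
translate([1750, 3200, 0]) cube([200, 850, 2900]);


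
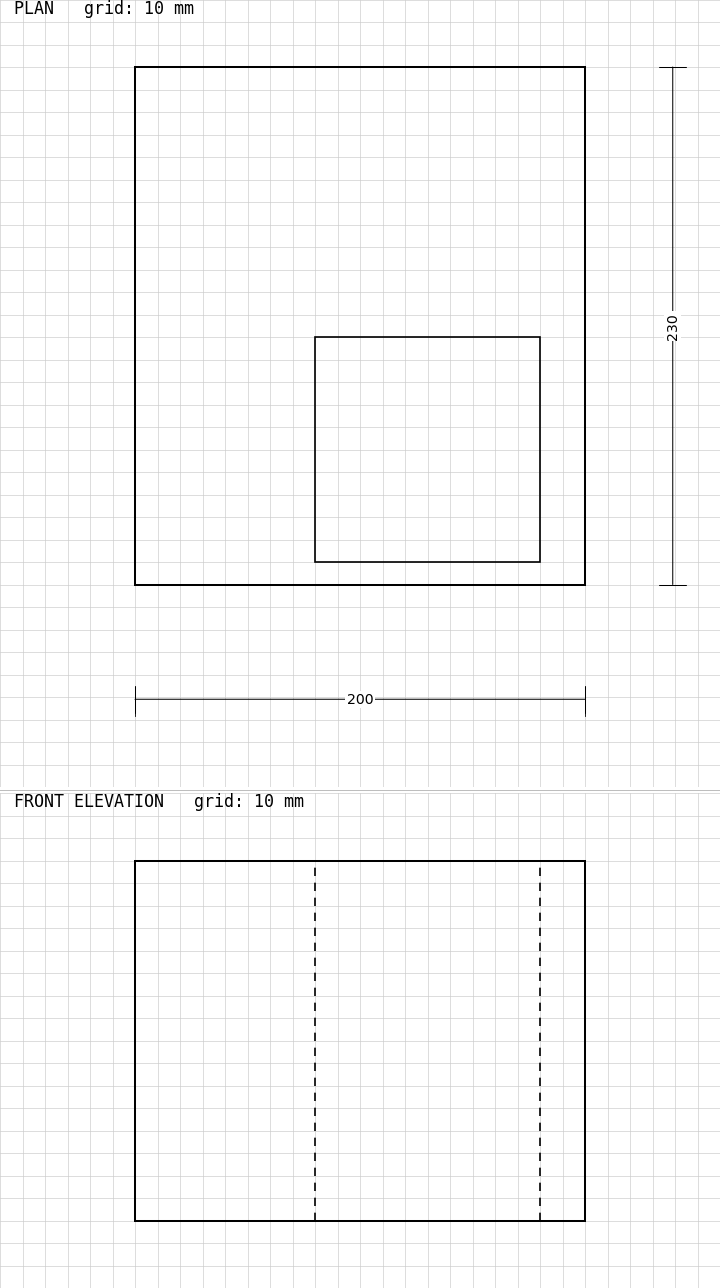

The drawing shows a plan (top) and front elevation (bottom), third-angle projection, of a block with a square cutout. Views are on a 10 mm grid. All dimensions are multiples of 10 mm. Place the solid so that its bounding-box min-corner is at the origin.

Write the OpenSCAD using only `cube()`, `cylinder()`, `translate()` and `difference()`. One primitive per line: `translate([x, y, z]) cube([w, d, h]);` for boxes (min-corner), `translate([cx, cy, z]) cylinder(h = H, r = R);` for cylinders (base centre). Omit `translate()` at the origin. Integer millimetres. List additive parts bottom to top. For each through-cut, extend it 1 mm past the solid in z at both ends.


difference() {
  cube([200, 230, 160]);
  translate([80, 10, -1]) cube([100, 100, 162]);
}
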